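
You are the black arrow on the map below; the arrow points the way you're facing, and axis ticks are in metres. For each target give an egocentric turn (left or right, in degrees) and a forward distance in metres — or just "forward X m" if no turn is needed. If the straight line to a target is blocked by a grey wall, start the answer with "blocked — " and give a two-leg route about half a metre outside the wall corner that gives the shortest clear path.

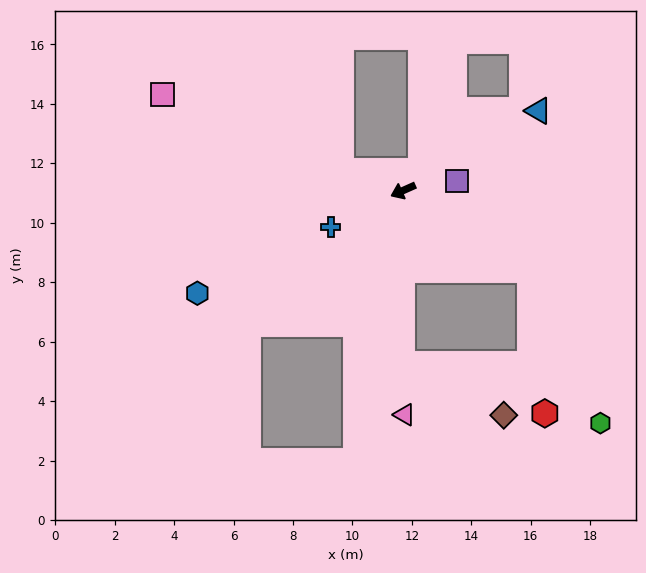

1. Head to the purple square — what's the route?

turn left 166°, forward 1.8 m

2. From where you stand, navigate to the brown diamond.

blocked — turn left 66°, forward 5.8 m, then turn left 63°, forward 3.8 m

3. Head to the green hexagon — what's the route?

blocked — turn left 124°, forward 5.0 m, then turn right 33°, forward 5.7 m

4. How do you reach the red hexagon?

blocked — turn left 124°, forward 5.0 m, then turn right 52°, forward 4.8 m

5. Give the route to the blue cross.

turn left 3°, forward 2.7 m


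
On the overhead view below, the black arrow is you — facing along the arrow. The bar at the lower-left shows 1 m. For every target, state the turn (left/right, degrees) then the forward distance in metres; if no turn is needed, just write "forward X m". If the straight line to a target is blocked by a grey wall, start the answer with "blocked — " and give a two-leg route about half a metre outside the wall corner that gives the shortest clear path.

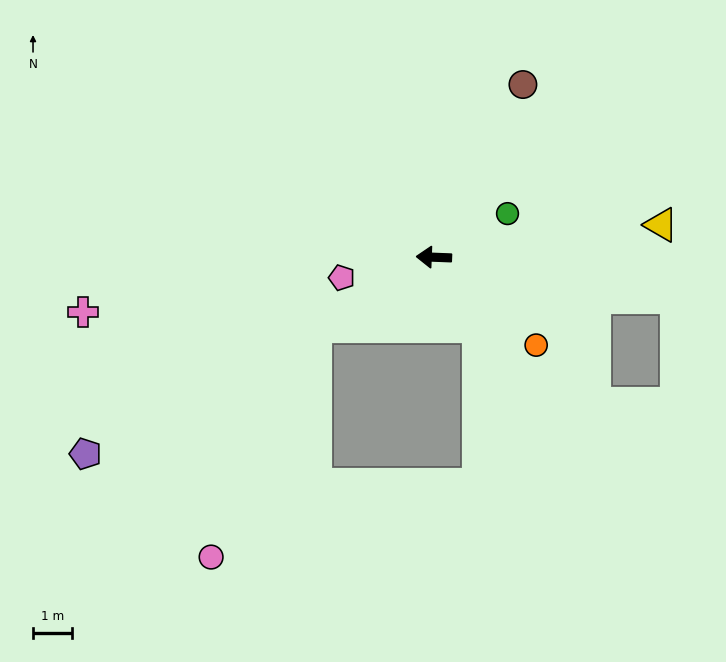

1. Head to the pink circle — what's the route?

blocked — turn left 33°, forward 3.5 m, then turn left 35°, forward 6.5 m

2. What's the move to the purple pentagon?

turn left 32°, forward 10.3 m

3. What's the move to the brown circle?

turn right 115°, forward 5.0 m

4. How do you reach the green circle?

turn right 147°, forward 2.2 m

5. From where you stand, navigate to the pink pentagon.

turn left 15°, forward 2.4 m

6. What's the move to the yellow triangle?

turn right 170°, forward 5.9 m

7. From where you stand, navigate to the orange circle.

turn left 142°, forward 3.5 m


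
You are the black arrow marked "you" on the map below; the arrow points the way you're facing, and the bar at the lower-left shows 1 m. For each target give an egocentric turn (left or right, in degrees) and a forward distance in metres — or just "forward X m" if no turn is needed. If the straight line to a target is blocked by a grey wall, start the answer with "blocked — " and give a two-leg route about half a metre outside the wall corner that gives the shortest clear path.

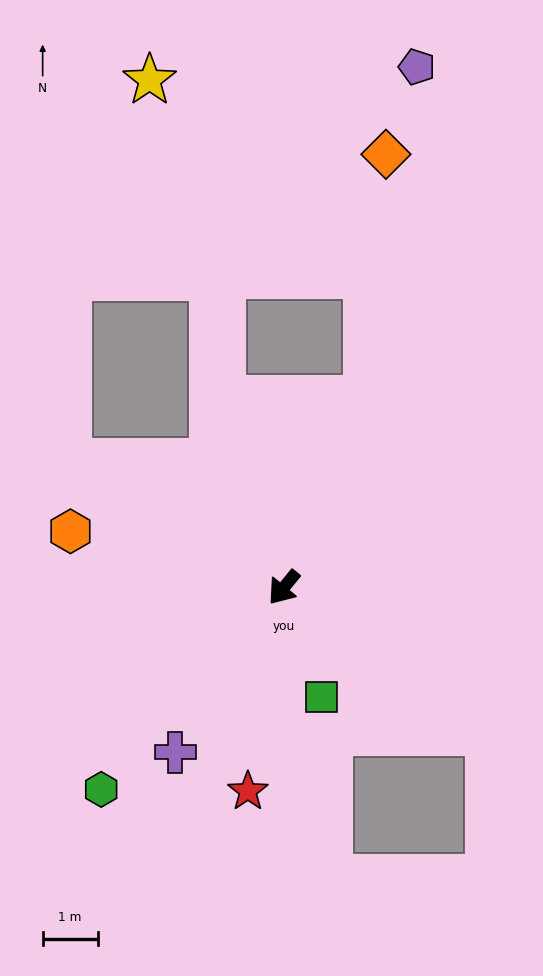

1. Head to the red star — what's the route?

turn left 29°, forward 3.8 m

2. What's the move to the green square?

turn left 58°, forward 2.1 m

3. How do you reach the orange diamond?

blocked — turn right 165°, forward 3.8 m, then turn left 20°, forward 4.5 m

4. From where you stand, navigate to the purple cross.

turn left 6°, forward 3.6 m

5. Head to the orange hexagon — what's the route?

turn right 66°, forward 4.0 m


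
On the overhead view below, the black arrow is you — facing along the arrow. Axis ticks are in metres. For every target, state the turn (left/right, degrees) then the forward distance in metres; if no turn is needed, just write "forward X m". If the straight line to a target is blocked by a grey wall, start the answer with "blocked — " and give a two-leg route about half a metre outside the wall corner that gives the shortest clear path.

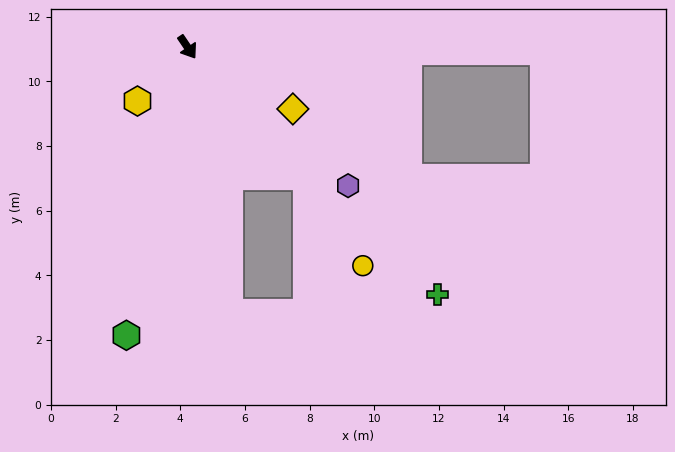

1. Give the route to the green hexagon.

turn right 46°, forward 9.1 m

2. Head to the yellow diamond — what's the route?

turn left 26°, forward 3.8 m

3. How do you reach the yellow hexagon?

turn right 77°, forward 2.3 m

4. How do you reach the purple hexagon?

turn left 15°, forward 6.6 m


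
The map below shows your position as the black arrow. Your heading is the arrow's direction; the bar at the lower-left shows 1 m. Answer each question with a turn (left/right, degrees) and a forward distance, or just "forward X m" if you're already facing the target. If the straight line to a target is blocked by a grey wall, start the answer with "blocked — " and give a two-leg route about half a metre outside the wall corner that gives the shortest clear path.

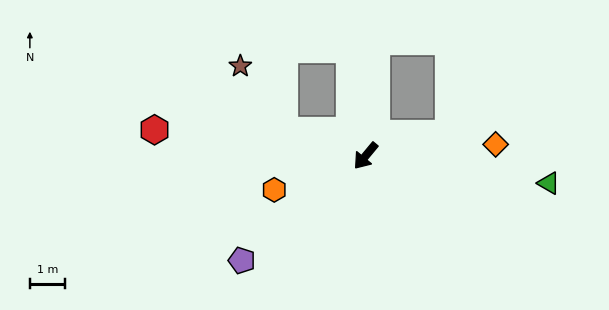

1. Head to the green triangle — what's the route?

turn left 121°, forward 5.3 m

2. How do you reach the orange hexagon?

turn right 30°, forward 2.8 m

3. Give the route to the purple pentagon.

turn right 10°, forward 4.6 m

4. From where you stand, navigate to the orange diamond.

turn left 135°, forward 3.7 m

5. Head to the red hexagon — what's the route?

turn right 57°, forward 6.1 m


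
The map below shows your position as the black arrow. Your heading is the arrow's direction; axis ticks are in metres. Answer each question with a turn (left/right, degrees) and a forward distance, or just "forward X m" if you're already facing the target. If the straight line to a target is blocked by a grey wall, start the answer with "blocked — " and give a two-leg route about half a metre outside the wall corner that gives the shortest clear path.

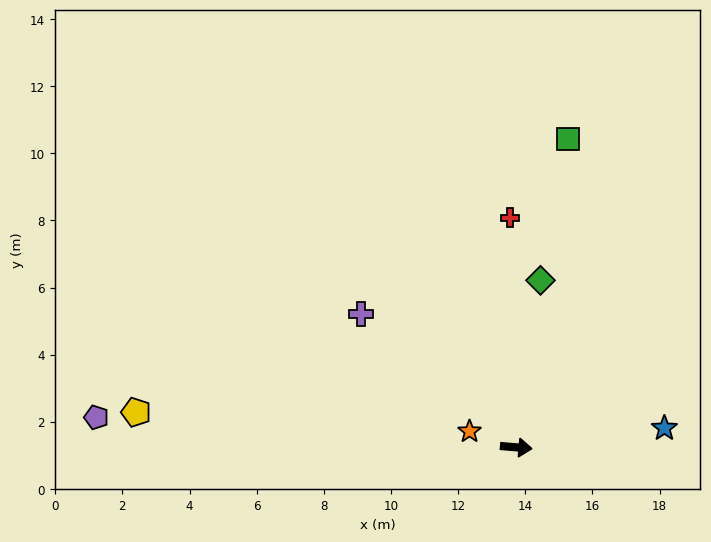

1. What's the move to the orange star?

turn left 166°, forward 1.5 m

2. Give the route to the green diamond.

turn left 87°, forward 5.0 m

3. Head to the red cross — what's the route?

turn left 96°, forward 6.8 m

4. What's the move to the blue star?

turn left 12°, forward 4.4 m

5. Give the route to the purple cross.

turn left 144°, forward 6.1 m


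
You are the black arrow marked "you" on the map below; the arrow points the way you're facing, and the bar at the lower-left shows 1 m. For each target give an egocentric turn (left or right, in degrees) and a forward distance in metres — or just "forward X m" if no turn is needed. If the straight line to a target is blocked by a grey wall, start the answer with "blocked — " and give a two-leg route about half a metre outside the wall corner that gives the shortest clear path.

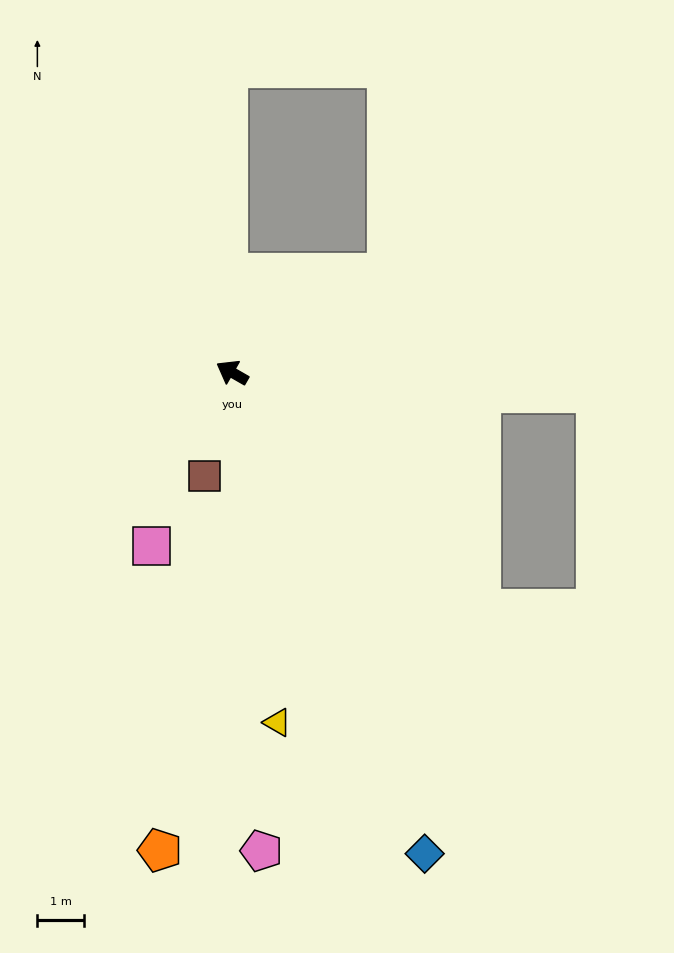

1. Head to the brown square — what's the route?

turn left 105°, forward 2.3 m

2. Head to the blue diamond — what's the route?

turn left 142°, forward 11.0 m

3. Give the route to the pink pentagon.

turn left 123°, forward 10.2 m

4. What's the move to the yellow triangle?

turn left 127°, forward 7.5 m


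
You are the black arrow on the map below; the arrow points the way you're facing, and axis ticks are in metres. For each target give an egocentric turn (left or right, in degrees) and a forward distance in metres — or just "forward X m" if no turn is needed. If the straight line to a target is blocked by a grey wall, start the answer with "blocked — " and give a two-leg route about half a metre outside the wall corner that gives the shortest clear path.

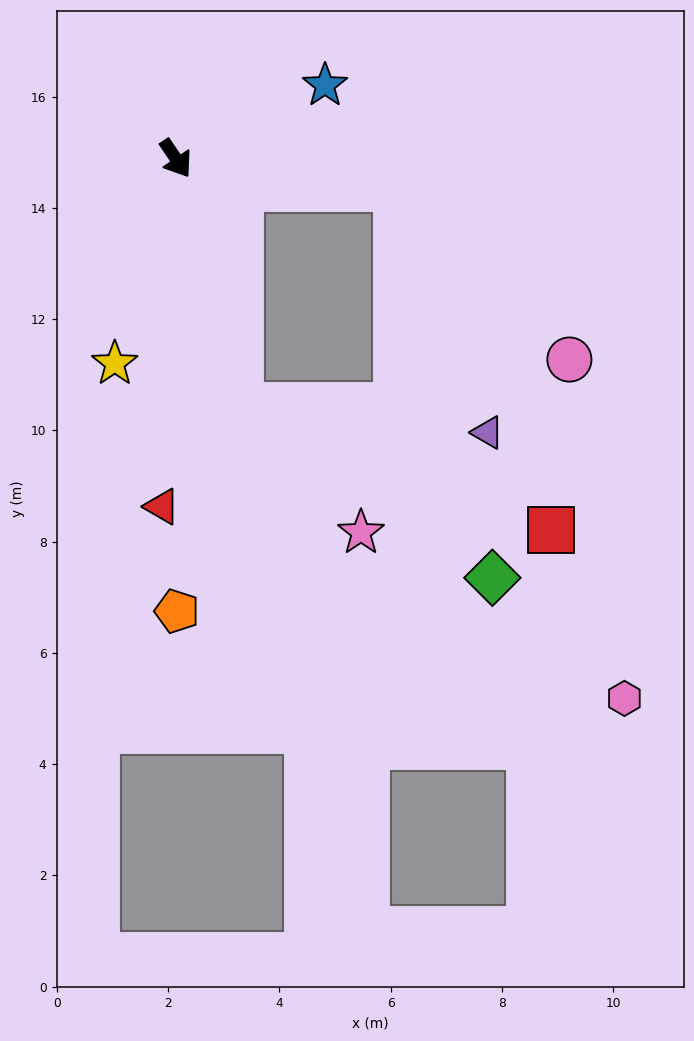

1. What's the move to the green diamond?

blocked — turn right 20°, forward 4.6 m, then turn left 42°, forward 5.5 m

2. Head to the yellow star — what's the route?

turn right 51°, forward 3.8 m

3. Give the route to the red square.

blocked — turn right 20°, forward 4.6 m, then turn left 54°, forward 6.0 m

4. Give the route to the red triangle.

turn right 36°, forward 6.3 m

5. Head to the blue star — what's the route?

turn left 82°, forward 3.0 m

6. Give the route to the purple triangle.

blocked — turn left 48°, forward 4.0 m, then turn right 62°, forward 4.7 m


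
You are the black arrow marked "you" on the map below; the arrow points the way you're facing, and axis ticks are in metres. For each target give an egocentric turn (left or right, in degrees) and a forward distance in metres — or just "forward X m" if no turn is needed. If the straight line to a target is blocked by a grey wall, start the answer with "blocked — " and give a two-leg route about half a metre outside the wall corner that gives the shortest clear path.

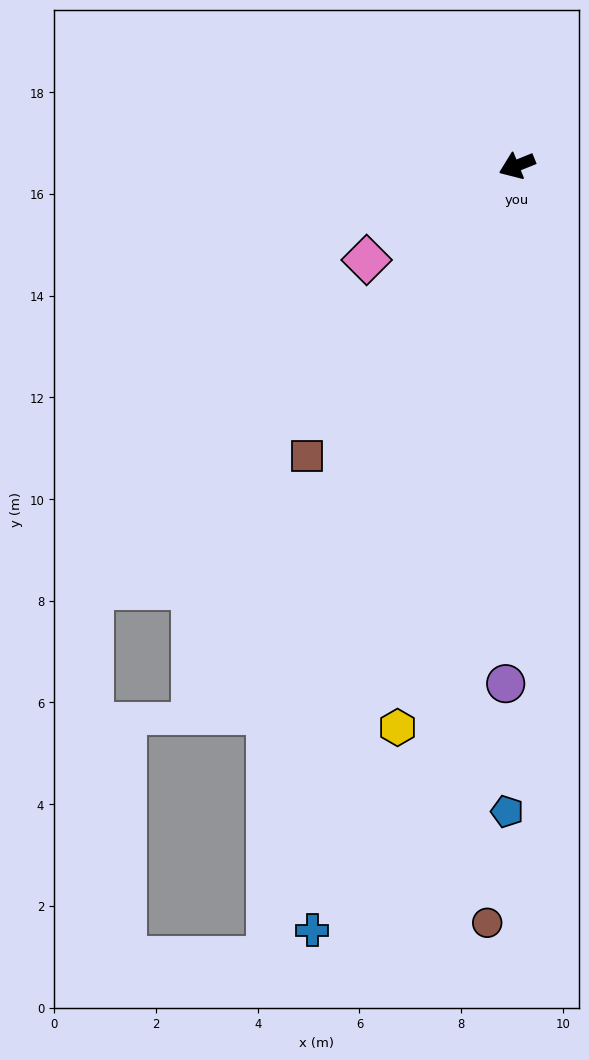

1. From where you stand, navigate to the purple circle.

turn left 67°, forward 10.2 m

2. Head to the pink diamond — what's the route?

turn left 10°, forward 3.5 m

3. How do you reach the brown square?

turn left 32°, forward 7.0 m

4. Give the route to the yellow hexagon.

turn left 56°, forward 11.3 m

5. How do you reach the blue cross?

turn left 53°, forward 15.6 m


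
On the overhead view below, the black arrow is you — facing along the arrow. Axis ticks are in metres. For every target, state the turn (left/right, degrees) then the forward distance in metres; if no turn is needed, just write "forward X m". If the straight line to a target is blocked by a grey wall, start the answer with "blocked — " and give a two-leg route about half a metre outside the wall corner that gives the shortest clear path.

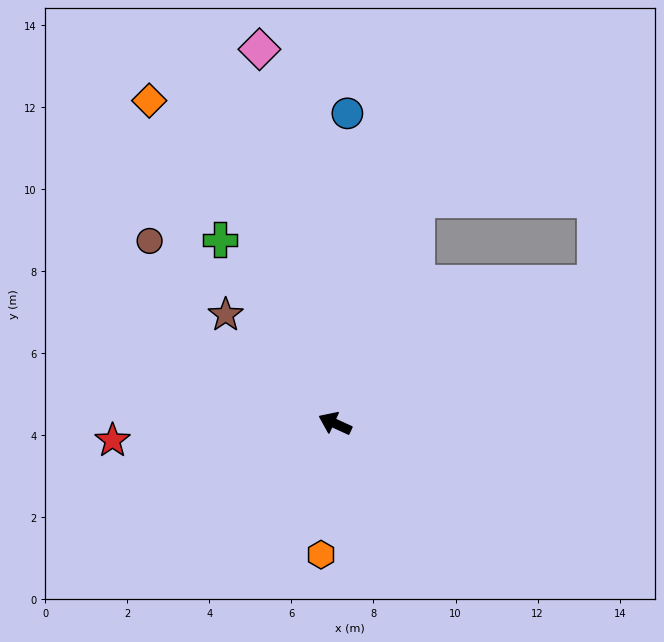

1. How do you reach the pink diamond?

turn right 54°, forward 9.3 m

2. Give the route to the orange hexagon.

turn left 109°, forward 3.2 m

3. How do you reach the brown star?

turn right 20°, forward 3.8 m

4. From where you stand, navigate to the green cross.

turn right 33°, forward 5.3 m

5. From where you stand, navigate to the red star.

turn left 29°, forward 5.4 m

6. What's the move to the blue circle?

turn right 68°, forward 7.6 m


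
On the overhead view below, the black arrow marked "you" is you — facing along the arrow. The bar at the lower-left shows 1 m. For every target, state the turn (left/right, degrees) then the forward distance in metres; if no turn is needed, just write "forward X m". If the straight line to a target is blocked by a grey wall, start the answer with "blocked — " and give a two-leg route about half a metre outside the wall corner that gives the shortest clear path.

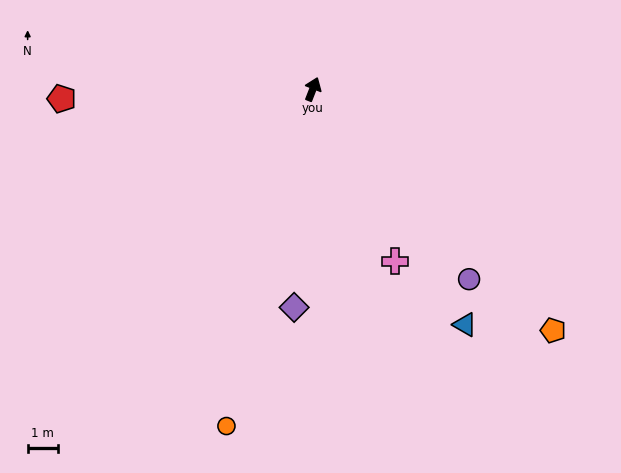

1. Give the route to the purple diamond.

turn right 164°, forward 7.2 m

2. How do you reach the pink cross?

turn right 133°, forward 6.3 m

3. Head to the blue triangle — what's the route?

turn right 126°, forward 9.3 m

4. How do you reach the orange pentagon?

turn right 114°, forward 11.3 m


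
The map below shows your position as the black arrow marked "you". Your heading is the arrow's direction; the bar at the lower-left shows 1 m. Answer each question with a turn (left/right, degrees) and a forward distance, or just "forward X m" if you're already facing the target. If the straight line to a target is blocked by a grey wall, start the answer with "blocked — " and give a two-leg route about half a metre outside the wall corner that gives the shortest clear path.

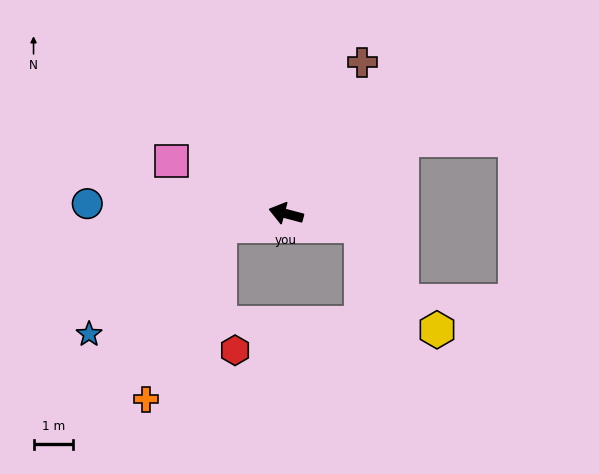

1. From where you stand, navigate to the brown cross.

turn right 102°, forward 4.3 m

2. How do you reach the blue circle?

turn left 12°, forward 5.0 m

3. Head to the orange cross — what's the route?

blocked — turn left 25°, forward 1.7 m, then turn left 57°, forward 4.7 m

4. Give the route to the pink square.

turn right 10°, forward 3.2 m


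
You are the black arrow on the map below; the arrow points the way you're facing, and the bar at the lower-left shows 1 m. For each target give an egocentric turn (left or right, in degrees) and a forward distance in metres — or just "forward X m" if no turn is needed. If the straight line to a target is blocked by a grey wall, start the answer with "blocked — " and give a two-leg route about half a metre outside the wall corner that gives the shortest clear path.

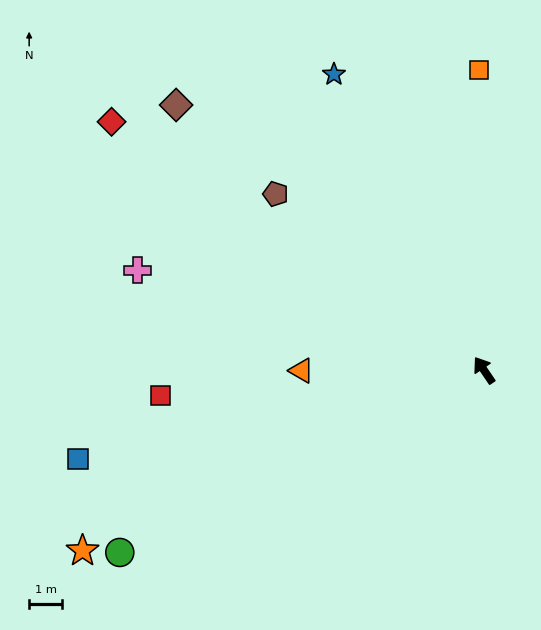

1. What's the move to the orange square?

turn right 33°, forward 9.0 m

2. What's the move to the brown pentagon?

turn left 16°, forward 8.2 m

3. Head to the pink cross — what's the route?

turn left 40°, forward 10.8 m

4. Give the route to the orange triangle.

turn left 56°, forward 5.5 m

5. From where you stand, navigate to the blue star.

turn right 7°, forward 10.0 m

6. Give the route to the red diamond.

turn left 22°, forward 13.5 m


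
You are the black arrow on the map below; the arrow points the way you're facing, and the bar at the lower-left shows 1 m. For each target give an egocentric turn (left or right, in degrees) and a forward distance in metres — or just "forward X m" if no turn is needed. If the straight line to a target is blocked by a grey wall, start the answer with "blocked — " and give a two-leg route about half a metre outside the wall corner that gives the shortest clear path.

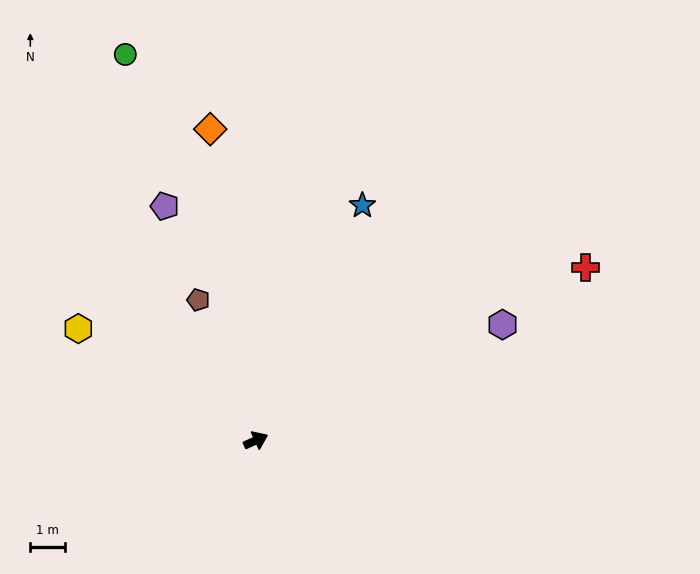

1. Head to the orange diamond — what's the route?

turn left 74°, forward 9.1 m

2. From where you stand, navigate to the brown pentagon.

turn left 88°, forward 4.4 m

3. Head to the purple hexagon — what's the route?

forward 7.9 m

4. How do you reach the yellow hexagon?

turn left 124°, forward 6.1 m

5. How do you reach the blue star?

turn left 41°, forward 7.4 m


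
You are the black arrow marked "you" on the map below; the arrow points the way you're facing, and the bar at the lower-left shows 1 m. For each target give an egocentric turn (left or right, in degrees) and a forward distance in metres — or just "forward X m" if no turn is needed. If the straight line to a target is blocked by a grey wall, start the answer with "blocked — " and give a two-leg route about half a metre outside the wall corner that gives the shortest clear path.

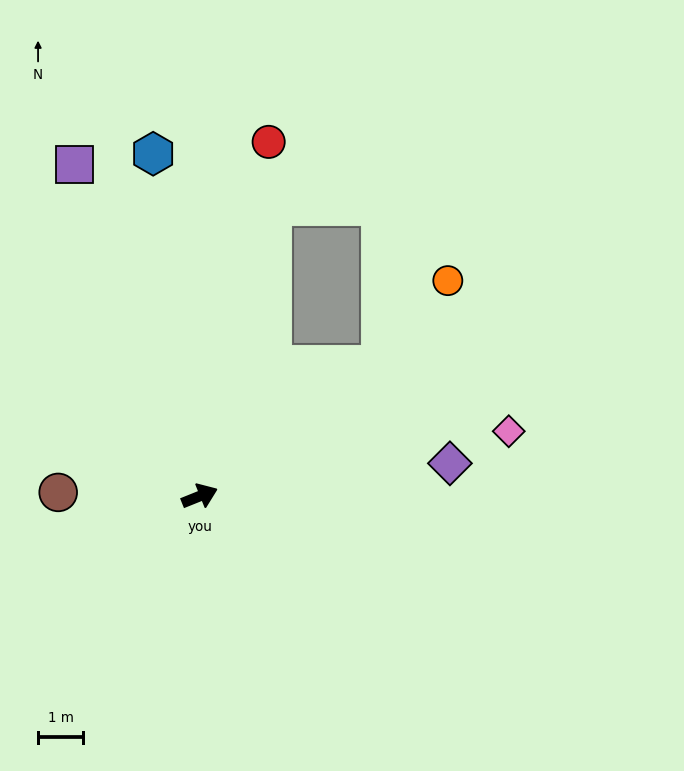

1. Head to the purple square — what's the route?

turn left 89°, forward 7.8 m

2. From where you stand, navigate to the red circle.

turn left 57°, forward 7.9 m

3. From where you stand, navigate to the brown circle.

turn left 157°, forward 3.1 m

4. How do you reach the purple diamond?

turn right 14°, forward 5.6 m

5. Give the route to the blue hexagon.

turn left 76°, forward 7.6 m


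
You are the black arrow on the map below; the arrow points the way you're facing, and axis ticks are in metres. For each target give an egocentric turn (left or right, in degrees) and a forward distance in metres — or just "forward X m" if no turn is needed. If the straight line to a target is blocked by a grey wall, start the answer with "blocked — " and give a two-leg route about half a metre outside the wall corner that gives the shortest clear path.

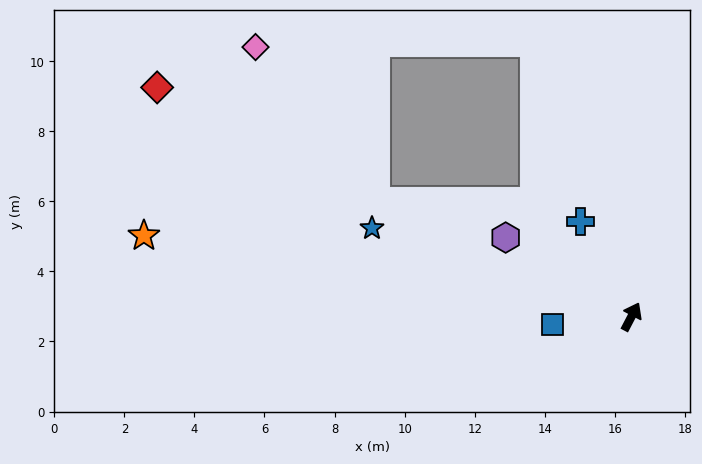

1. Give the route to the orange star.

turn left 108°, forward 14.1 m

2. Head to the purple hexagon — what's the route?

turn left 85°, forward 4.2 m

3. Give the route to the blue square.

turn left 123°, forward 2.3 m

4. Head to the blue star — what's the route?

turn left 99°, forward 7.8 m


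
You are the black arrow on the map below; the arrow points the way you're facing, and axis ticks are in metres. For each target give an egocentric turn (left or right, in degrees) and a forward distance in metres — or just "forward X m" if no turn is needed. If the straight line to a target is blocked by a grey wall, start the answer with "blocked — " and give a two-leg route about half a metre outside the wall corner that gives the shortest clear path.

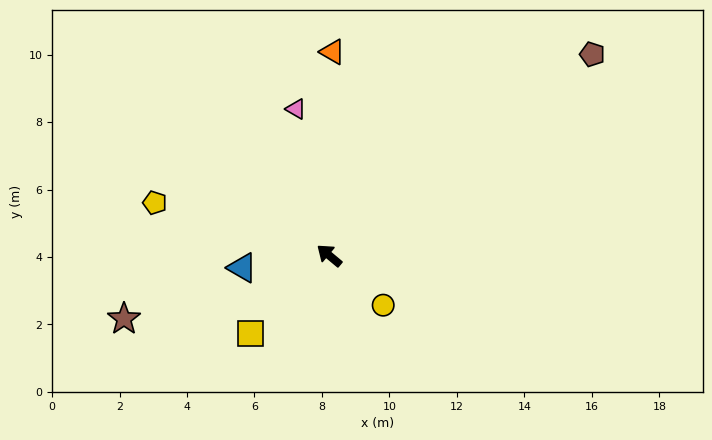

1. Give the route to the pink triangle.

turn right 37°, forward 4.5 m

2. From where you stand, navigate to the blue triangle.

turn left 48°, forward 2.6 m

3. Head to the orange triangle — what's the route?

turn right 51°, forward 6.0 m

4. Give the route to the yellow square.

turn left 85°, forward 3.3 m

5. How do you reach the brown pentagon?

turn right 103°, forward 9.8 m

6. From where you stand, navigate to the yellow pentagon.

turn left 23°, forward 5.4 m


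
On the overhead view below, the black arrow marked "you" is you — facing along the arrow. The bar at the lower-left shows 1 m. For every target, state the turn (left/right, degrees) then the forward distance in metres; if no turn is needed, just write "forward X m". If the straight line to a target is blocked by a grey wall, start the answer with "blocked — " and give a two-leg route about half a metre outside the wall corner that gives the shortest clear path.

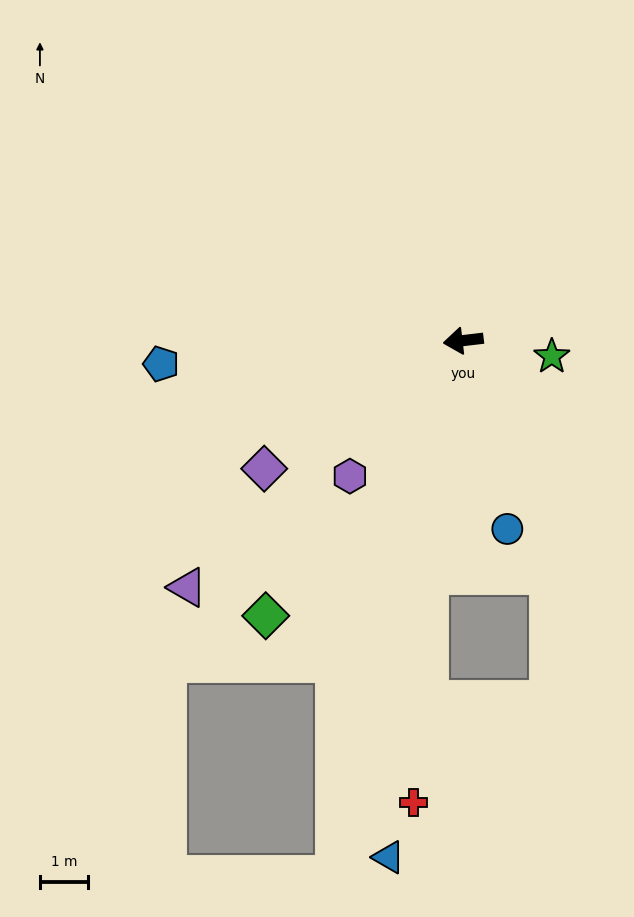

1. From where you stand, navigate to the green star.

turn left 163°, forward 1.9 m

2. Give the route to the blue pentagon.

turn right 2°, forward 6.3 m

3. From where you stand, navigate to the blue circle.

turn left 96°, forward 4.0 m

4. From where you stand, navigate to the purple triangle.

turn left 35°, forward 7.7 m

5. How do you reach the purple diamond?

turn left 26°, forward 4.9 m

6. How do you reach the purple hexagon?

turn left 43°, forward 3.7 m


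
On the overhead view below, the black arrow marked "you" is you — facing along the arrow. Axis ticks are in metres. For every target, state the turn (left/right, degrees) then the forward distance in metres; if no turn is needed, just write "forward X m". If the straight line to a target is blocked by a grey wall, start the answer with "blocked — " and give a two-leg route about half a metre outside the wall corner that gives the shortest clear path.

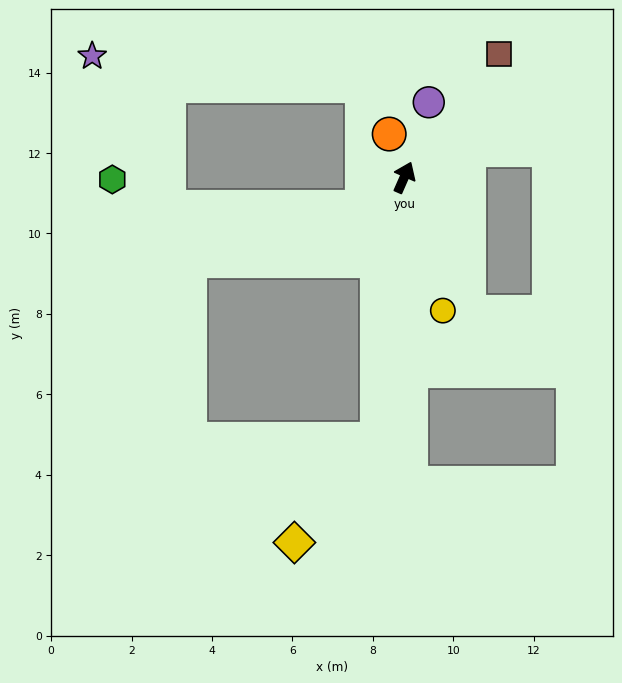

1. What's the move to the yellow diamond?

blocked — turn right 162°, forward 6.5 m, then turn right 33°, forward 3.3 m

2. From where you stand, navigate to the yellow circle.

turn right 140°, forward 3.4 m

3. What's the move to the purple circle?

turn left 6°, forward 2.0 m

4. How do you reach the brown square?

turn right 14°, forward 3.9 m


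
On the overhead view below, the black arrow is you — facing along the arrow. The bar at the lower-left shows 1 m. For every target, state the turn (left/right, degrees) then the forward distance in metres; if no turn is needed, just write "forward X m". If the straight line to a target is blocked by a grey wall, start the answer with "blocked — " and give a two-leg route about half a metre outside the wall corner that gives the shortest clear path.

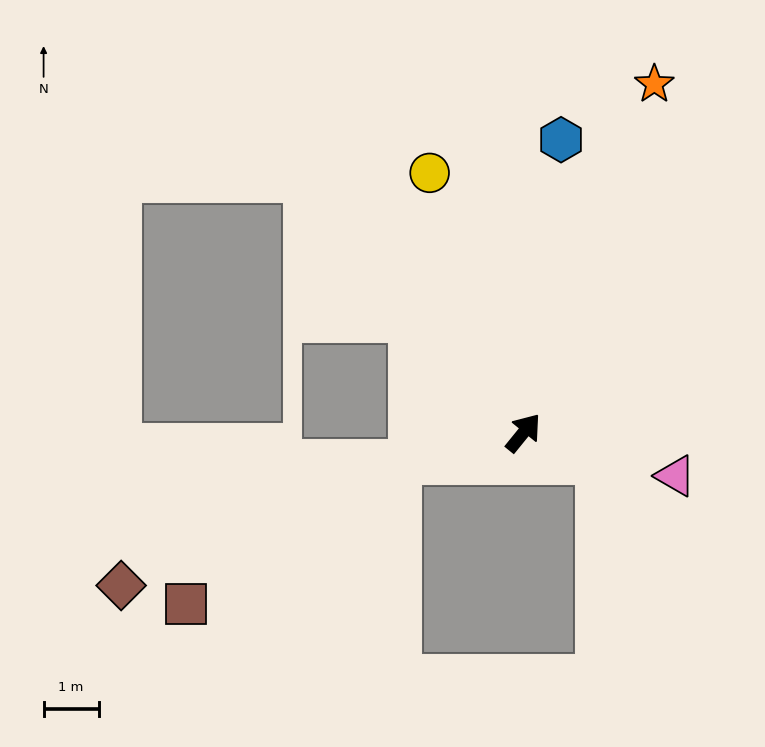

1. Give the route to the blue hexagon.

turn left 32°, forward 5.4 m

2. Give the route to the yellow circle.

turn left 59°, forward 5.0 m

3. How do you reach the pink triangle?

turn right 67°, forward 2.9 m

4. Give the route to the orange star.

turn left 18°, forward 6.7 m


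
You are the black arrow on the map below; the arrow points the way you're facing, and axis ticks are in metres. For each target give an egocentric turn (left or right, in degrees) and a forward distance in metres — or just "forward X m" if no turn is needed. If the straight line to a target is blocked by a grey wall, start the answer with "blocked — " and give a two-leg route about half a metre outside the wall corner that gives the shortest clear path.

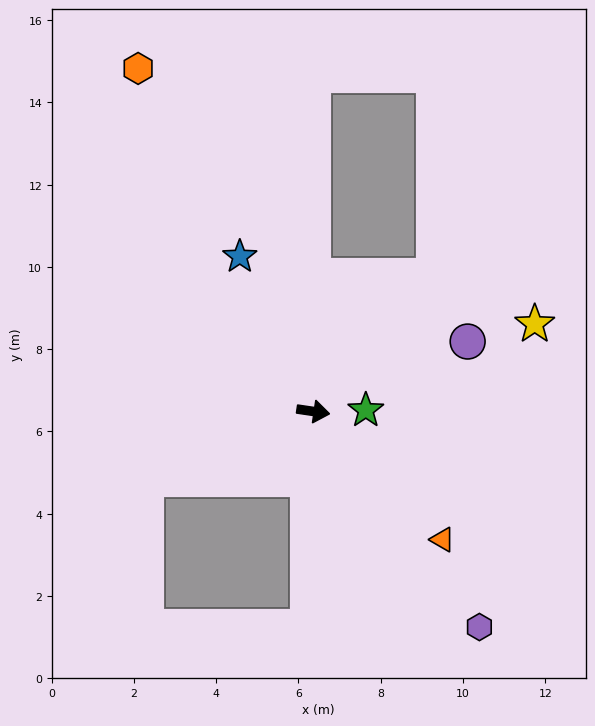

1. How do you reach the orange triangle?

turn right 36°, forward 4.4 m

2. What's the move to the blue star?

turn left 124°, forward 4.2 m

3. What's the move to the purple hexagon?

turn right 44°, forward 6.6 m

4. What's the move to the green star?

turn left 10°, forward 1.3 m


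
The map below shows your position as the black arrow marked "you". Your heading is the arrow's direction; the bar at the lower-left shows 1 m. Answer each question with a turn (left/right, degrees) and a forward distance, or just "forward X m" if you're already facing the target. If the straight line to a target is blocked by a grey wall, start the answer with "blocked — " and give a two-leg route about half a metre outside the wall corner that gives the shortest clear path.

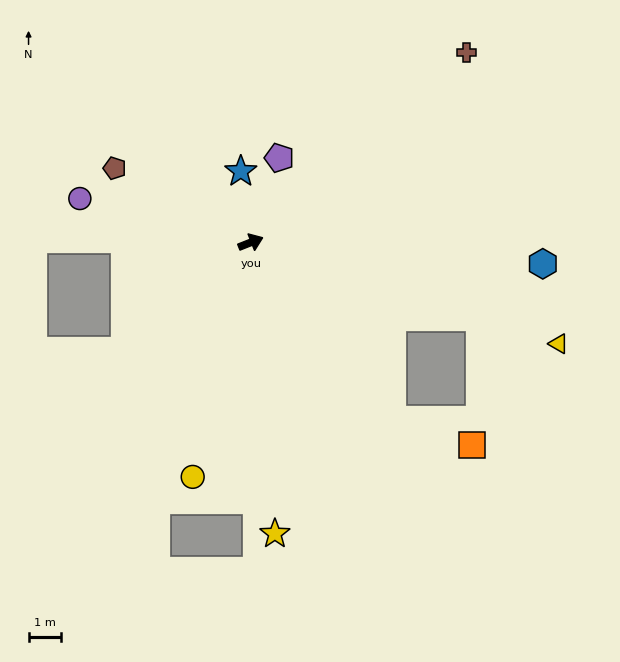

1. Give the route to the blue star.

turn left 76°, forward 2.2 m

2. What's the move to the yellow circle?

turn right 126°, forward 7.4 m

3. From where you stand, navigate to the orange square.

blocked — turn right 73°, forward 7.0 m, then turn left 33°, forward 2.6 m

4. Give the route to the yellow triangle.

turn right 40°, forward 10.0 m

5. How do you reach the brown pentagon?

turn left 130°, forward 4.8 m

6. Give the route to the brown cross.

turn left 20°, forward 8.9 m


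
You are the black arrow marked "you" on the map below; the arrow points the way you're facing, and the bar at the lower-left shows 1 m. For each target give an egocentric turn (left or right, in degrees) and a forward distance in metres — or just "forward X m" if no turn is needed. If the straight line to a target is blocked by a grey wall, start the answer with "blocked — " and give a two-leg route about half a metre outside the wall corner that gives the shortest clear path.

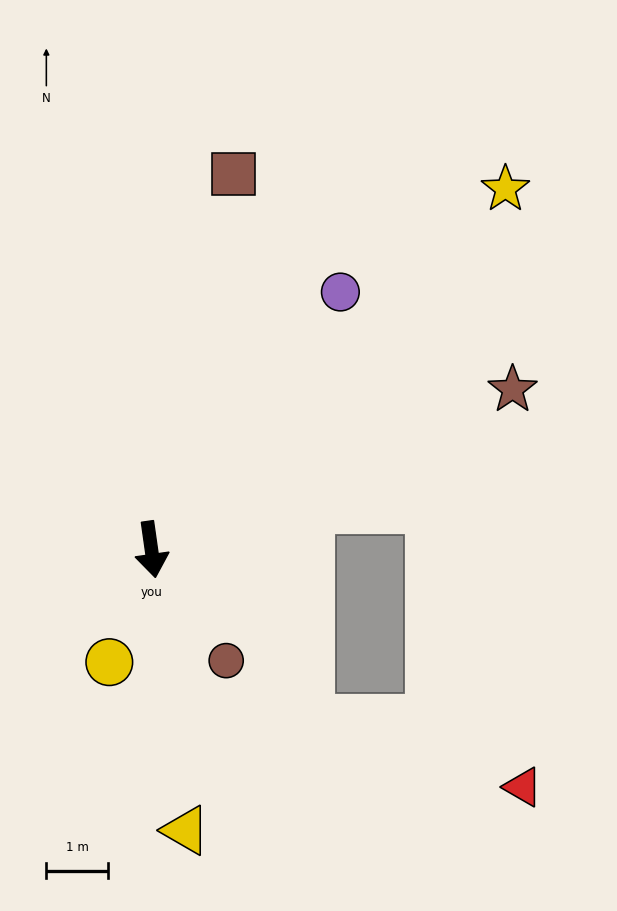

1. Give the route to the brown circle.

turn left 26°, forward 2.2 m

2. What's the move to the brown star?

turn left 106°, forward 6.4 m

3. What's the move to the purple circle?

turn left 136°, forward 5.2 m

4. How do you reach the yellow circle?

turn right 29°, forward 2.0 m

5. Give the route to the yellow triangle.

forward 4.6 m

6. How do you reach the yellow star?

turn left 127°, forward 8.2 m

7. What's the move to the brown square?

turn left 160°, forward 6.3 m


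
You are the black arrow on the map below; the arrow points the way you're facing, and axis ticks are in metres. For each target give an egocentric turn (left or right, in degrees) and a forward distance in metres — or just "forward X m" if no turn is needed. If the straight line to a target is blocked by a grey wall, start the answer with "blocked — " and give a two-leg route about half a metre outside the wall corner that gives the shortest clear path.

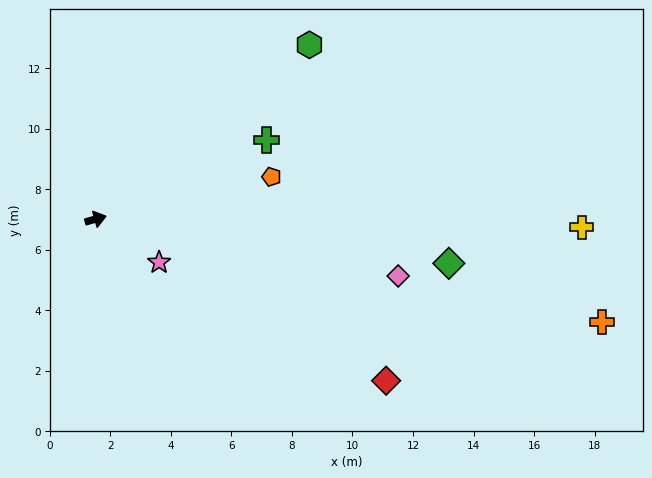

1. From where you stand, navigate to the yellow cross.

turn right 17°, forward 16.1 m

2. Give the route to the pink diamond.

turn right 26°, forward 10.2 m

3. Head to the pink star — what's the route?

turn right 50°, forward 2.5 m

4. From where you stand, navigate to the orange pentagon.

turn right 2°, forward 6.0 m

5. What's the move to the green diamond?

turn right 23°, forward 11.8 m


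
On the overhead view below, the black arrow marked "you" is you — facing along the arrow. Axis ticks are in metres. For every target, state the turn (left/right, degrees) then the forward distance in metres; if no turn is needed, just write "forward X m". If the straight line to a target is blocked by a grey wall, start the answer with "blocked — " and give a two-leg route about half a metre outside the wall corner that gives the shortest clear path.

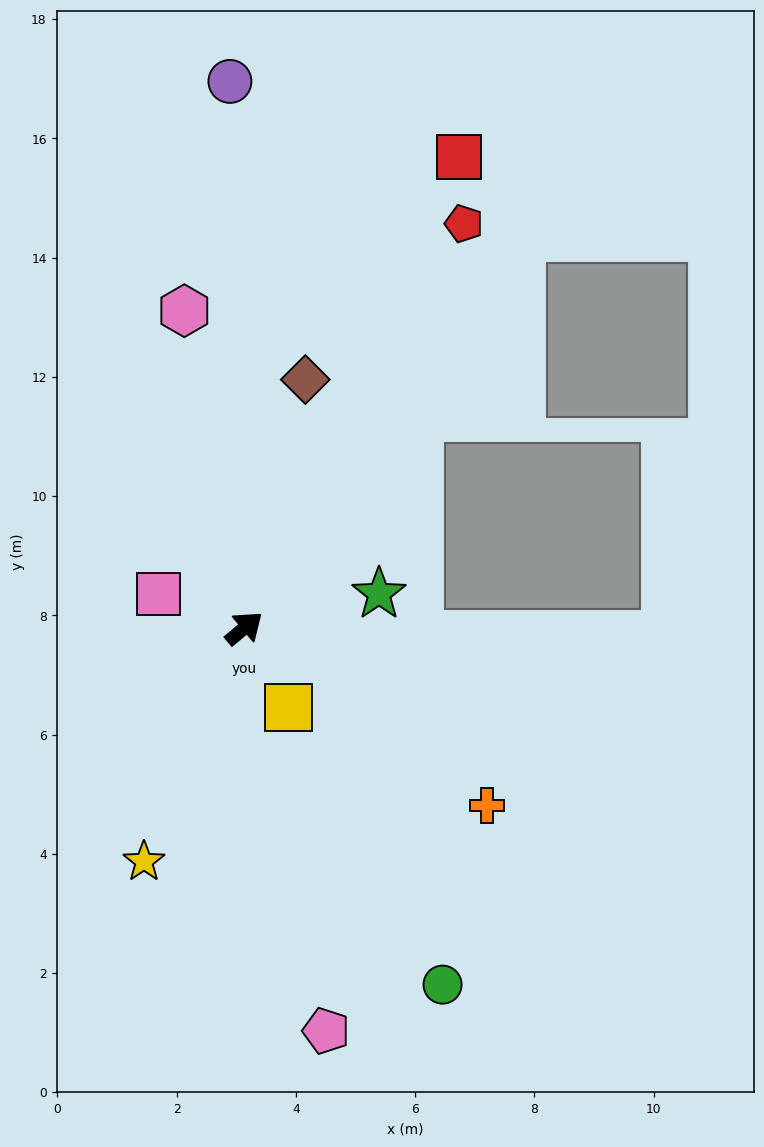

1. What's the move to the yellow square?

turn right 101°, forward 1.5 m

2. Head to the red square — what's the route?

turn left 26°, forward 8.7 m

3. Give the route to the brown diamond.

turn left 36°, forward 4.3 m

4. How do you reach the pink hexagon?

turn left 61°, forward 5.4 m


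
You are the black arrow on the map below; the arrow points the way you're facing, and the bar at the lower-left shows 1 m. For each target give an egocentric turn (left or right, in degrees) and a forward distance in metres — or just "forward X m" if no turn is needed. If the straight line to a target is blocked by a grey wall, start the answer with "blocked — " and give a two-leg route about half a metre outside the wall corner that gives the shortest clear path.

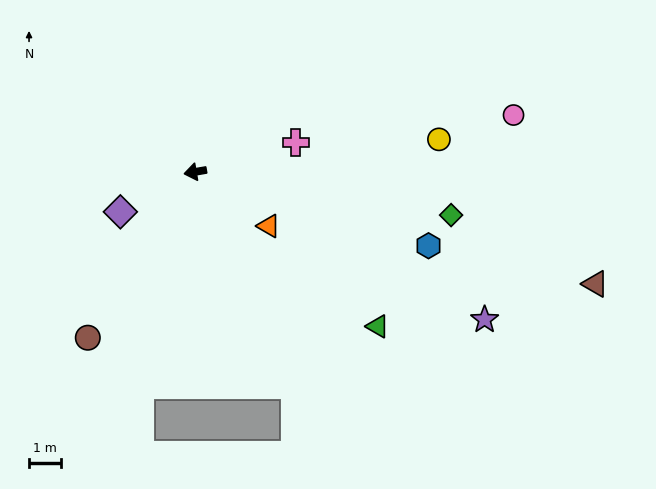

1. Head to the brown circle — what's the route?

turn left 47°, forward 6.2 m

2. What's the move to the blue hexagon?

turn left 153°, forward 7.7 m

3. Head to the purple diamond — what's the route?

turn left 18°, forward 2.7 m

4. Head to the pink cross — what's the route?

turn right 174°, forward 3.3 m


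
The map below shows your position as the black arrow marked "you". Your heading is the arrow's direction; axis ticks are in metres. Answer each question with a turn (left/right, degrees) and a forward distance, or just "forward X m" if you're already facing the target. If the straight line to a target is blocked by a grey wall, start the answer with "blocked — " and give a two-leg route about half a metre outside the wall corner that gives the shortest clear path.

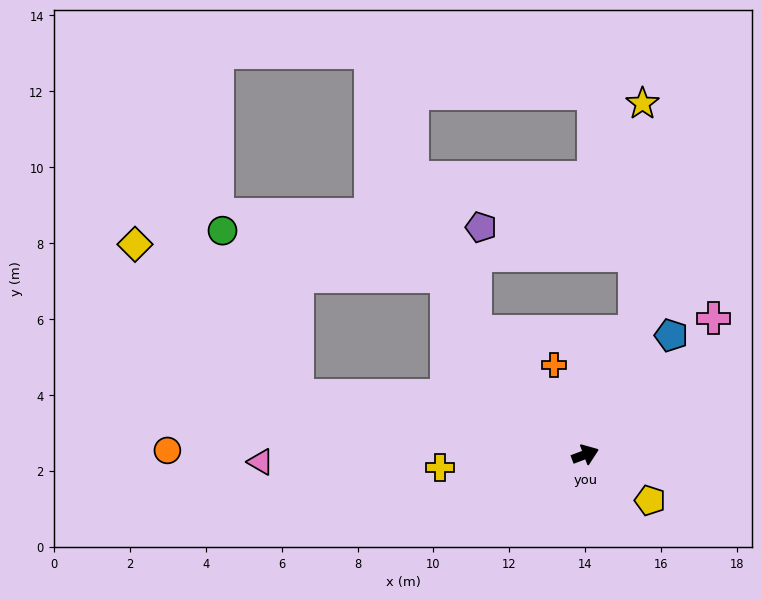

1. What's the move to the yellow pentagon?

turn right 56°, forward 2.1 m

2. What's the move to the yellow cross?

turn left 164°, forward 3.8 m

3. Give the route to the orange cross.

turn left 88°, forward 2.5 m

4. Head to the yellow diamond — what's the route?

blocked — turn left 148°, forward 7.7 m, then turn right 32°, forward 5.8 m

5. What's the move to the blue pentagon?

turn left 33°, forward 3.9 m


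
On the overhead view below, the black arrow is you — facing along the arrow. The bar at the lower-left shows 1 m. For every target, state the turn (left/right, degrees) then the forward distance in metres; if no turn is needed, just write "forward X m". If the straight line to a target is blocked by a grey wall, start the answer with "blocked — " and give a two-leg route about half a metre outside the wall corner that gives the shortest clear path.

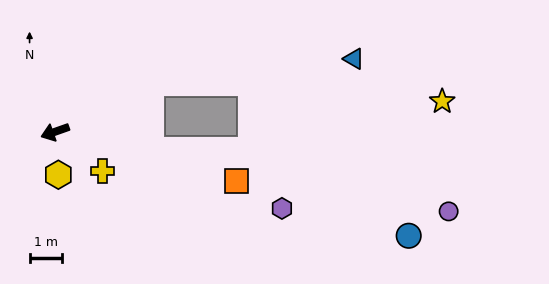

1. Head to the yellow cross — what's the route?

turn left 121°, forward 1.9 m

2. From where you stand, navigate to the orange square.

turn left 145°, forward 5.8 m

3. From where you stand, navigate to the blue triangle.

blocked — turn right 172°, forward 3.3 m, then turn right 21°, forward 6.3 m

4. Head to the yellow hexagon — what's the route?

turn left 75°, forward 1.3 m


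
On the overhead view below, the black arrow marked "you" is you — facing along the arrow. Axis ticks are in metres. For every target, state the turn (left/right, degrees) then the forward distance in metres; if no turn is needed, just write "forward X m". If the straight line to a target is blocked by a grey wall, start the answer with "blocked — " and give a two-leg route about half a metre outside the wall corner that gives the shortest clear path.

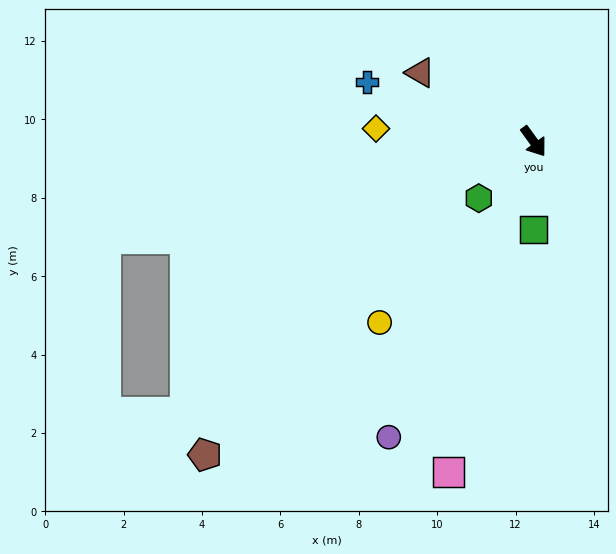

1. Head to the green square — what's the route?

turn right 36°, forward 2.2 m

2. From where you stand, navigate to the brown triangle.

turn right 157°, forward 3.4 m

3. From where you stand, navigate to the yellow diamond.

turn right 131°, forward 4.0 m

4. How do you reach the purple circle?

turn right 62°, forward 8.4 m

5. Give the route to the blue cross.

turn right 146°, forward 4.5 m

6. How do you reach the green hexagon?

turn right 80°, forward 2.0 m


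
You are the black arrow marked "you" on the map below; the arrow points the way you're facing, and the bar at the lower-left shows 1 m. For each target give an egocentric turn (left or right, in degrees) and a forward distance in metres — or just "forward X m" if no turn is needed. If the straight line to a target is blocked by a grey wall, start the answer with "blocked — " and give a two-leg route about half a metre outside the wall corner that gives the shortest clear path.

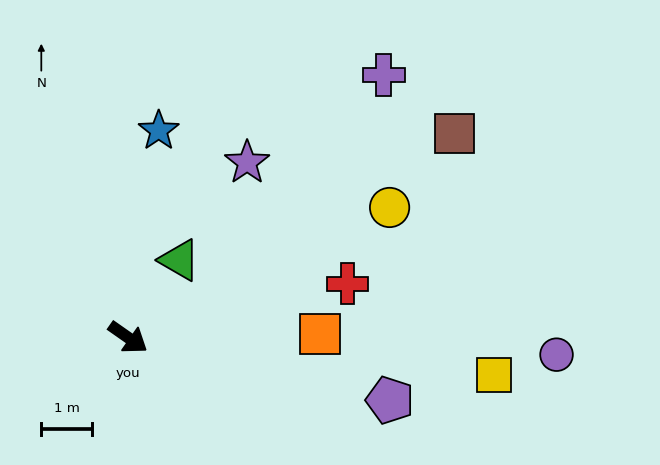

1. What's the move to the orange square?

turn left 36°, forward 3.8 m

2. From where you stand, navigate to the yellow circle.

turn left 61°, forward 5.7 m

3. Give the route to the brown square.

turn left 67°, forward 7.5 m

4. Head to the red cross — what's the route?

turn left 49°, forward 4.4 m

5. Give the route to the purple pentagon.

turn left 22°, forward 5.3 m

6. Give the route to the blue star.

turn left 117°, forward 4.1 m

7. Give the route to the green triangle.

turn left 91°, forward 1.8 m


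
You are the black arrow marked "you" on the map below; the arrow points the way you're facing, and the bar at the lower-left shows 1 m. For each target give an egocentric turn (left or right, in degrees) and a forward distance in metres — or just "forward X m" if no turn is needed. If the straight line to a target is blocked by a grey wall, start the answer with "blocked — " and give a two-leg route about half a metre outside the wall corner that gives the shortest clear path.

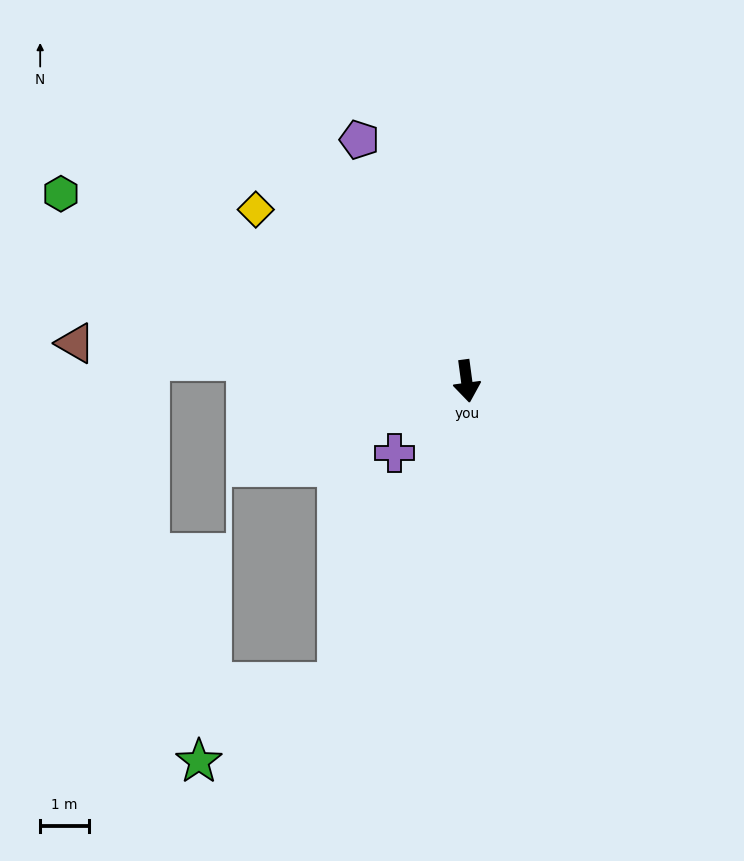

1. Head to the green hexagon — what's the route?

turn right 122°, forward 9.2 m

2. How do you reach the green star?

blocked — turn right 31°, forward 6.7 m, then turn right 37°, forward 3.3 m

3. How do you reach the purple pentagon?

turn right 164°, forward 5.4 m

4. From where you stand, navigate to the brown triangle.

turn right 103°, forward 8.1 m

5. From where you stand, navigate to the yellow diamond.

turn right 137°, forward 5.6 m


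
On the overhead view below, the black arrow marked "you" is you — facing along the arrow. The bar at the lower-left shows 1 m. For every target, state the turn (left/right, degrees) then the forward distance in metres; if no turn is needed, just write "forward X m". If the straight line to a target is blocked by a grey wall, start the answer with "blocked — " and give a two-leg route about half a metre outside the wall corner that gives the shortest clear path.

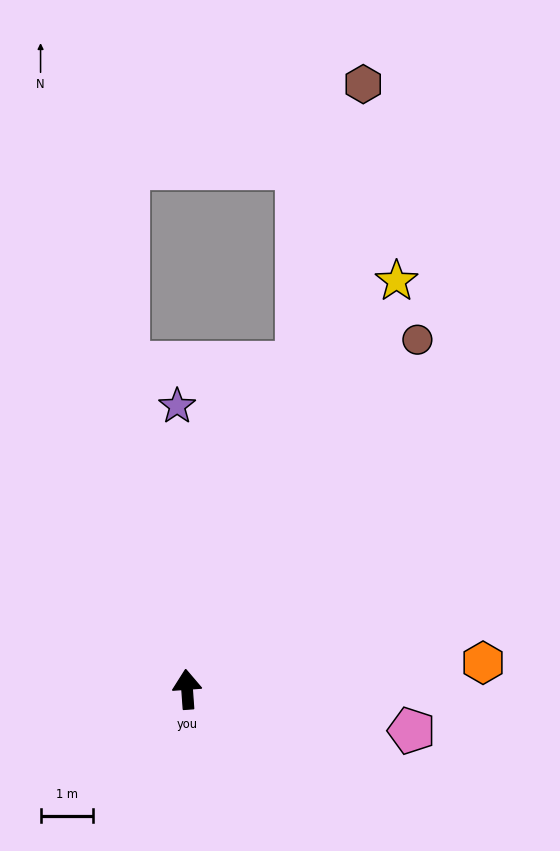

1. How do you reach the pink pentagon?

turn right 105°, forward 4.4 m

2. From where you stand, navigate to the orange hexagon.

turn right 89°, forward 5.7 m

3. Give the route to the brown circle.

turn right 37°, forward 8.0 m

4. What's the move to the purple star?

turn right 2°, forward 5.4 m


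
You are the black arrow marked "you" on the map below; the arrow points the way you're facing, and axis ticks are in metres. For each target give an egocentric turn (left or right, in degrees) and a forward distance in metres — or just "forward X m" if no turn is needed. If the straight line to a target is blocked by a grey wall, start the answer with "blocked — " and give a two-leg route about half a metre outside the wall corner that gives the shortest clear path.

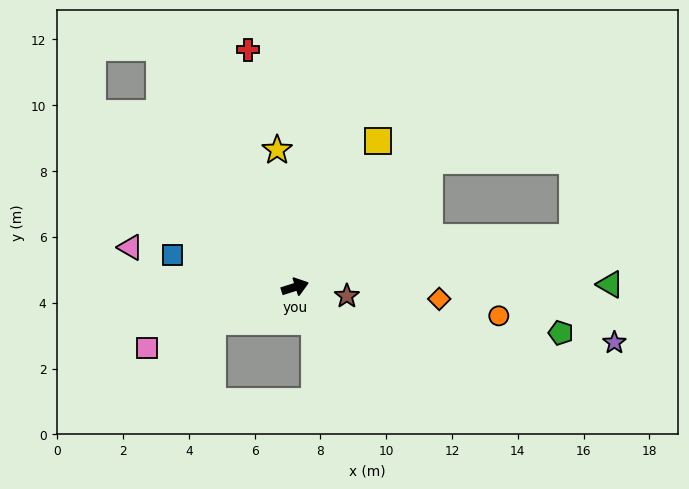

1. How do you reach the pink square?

turn right 175°, forward 4.9 m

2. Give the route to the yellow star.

turn left 80°, forward 4.2 m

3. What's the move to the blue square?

turn left 148°, forward 3.8 m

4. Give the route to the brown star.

turn right 28°, forward 1.6 m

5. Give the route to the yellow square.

turn left 43°, forward 5.1 m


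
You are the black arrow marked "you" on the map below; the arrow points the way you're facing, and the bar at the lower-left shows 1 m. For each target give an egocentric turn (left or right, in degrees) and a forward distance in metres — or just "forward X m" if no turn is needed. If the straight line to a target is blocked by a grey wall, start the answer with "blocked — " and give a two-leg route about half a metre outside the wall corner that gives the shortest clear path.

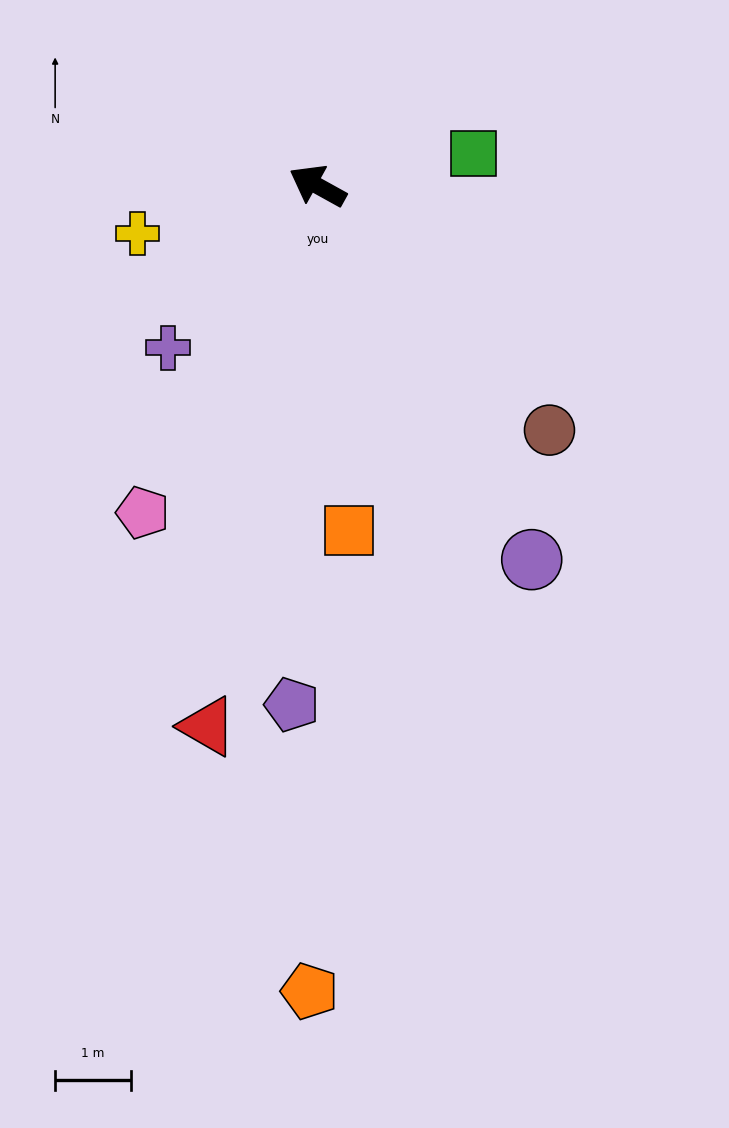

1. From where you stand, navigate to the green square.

turn right 139°, forward 2.1 m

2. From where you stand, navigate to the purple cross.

turn left 76°, forward 2.9 m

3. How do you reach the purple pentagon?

turn left 116°, forward 6.9 m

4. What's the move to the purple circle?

turn left 149°, forward 5.7 m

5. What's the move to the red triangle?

turn left 107°, forward 7.3 m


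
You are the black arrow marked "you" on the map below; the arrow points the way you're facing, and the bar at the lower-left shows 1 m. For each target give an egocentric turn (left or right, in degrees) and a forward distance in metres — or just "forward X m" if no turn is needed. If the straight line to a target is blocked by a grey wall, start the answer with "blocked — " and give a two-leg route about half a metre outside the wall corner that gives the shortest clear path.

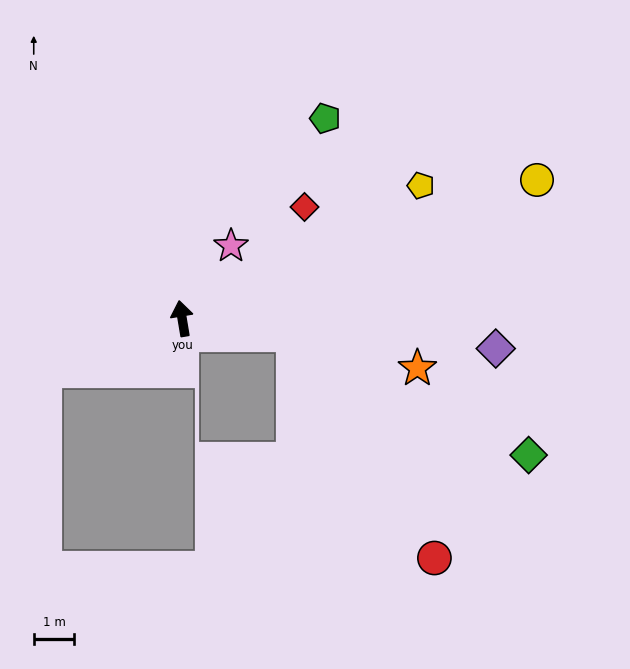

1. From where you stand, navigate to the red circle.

blocked — turn right 108°, forward 2.8 m, then turn right 49°, forward 6.5 m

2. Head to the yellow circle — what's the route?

turn right 78°, forward 9.4 m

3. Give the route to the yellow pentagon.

turn right 70°, forward 6.8 m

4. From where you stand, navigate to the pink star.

turn right 43°, forward 2.2 m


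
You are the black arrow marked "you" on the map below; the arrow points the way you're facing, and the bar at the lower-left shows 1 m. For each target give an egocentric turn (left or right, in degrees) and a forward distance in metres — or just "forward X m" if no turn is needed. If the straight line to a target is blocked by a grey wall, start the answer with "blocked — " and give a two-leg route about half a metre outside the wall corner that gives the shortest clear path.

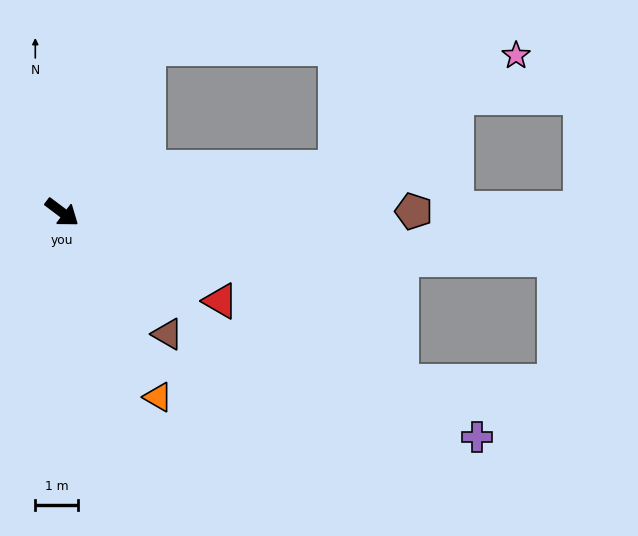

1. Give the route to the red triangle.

turn left 8°, forward 4.3 m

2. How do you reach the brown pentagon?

turn left 37°, forward 8.3 m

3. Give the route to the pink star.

blocked — turn left 46°, forward 6.5 m, then turn left 23°, forward 5.0 m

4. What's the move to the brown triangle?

turn right 12°, forward 3.8 m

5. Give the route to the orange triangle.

turn right 26°, forward 4.9 m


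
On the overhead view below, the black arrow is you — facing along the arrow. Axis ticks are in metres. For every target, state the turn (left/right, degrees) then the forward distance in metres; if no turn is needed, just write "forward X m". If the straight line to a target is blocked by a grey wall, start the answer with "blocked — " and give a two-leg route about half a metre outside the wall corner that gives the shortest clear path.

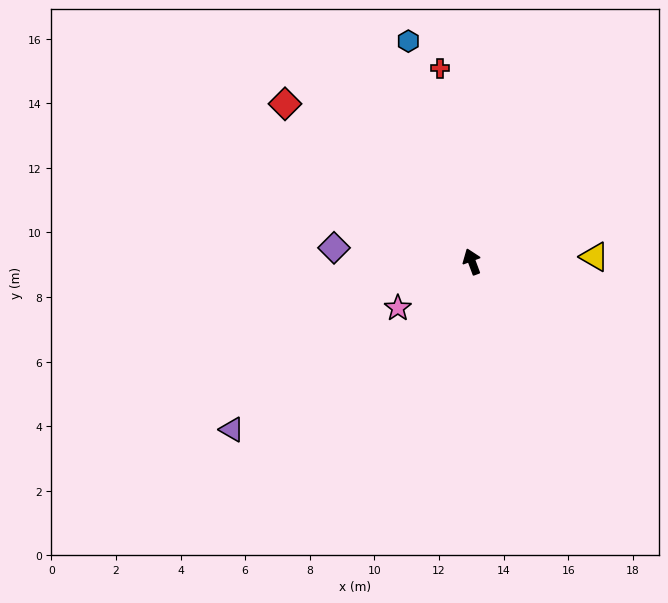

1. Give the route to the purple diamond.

turn left 64°, forward 4.3 m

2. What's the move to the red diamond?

turn left 29°, forward 7.6 m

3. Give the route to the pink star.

turn left 102°, forward 2.7 m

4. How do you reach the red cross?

turn right 11°, forward 6.1 m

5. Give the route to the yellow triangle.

turn right 108°, forward 3.8 m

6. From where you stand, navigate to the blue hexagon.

turn right 4°, forward 7.1 m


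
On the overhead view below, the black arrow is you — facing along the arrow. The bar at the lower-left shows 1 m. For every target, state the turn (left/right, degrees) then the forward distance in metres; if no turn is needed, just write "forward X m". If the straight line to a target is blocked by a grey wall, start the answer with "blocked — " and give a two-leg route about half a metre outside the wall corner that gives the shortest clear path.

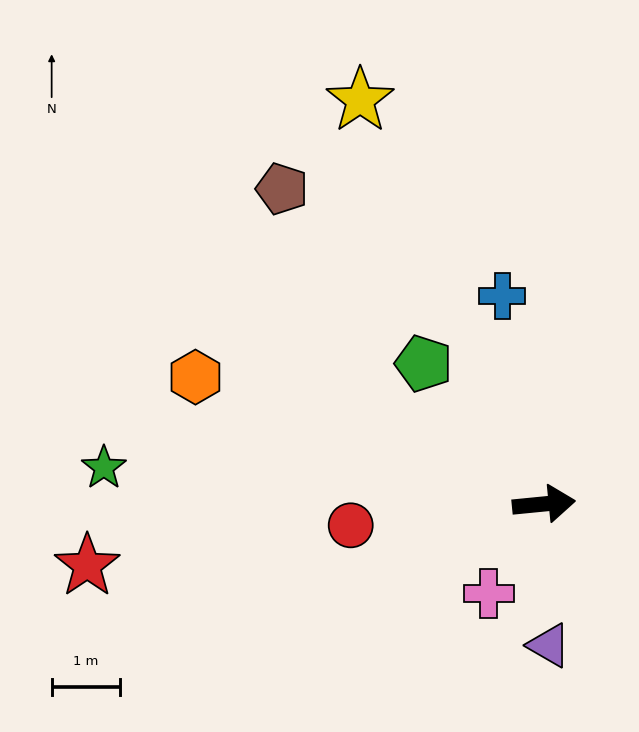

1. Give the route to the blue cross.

turn left 96°, forward 3.1 m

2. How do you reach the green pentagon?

turn left 125°, forward 2.7 m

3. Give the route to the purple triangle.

turn right 94°, forward 2.1 m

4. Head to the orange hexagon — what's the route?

turn left 154°, forward 5.4 m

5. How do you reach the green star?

turn left 170°, forward 6.4 m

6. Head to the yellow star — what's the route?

turn left 109°, forward 6.5 m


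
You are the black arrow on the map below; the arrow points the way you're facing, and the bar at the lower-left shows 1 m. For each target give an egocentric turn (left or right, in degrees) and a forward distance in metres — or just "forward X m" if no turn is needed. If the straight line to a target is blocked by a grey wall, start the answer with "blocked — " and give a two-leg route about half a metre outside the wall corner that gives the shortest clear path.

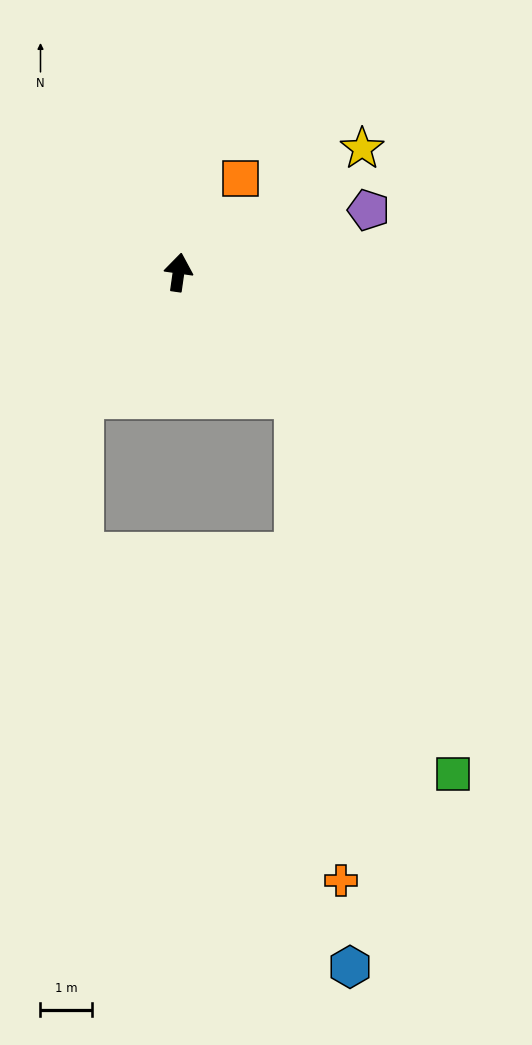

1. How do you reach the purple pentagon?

turn right 64°, forward 3.8 m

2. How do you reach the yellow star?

turn right 48°, forward 4.3 m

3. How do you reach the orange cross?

blocked — turn right 128°, forward 3.3 m, then turn right 39°, forward 9.4 m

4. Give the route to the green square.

blocked — turn right 128°, forward 3.3 m, then turn right 21°, forward 7.9 m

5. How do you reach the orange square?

turn right 25°, forward 2.2 m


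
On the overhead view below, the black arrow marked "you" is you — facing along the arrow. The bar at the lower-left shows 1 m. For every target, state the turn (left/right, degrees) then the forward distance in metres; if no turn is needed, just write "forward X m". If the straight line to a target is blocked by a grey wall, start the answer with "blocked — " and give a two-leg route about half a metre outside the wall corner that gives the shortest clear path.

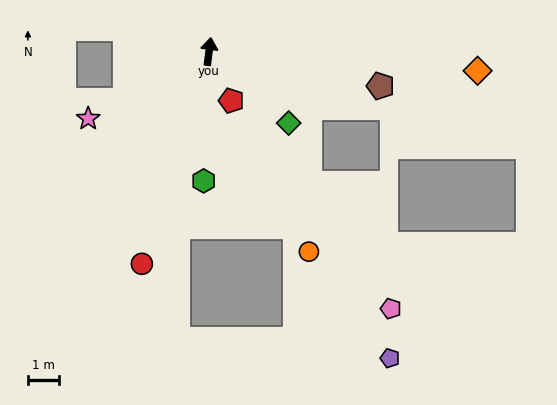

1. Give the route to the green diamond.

turn right 125°, forward 3.5 m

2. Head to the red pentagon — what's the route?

turn right 148°, forward 1.8 m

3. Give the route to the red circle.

turn left 170°, forward 7.3 m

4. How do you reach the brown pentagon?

turn right 94°, forward 5.7 m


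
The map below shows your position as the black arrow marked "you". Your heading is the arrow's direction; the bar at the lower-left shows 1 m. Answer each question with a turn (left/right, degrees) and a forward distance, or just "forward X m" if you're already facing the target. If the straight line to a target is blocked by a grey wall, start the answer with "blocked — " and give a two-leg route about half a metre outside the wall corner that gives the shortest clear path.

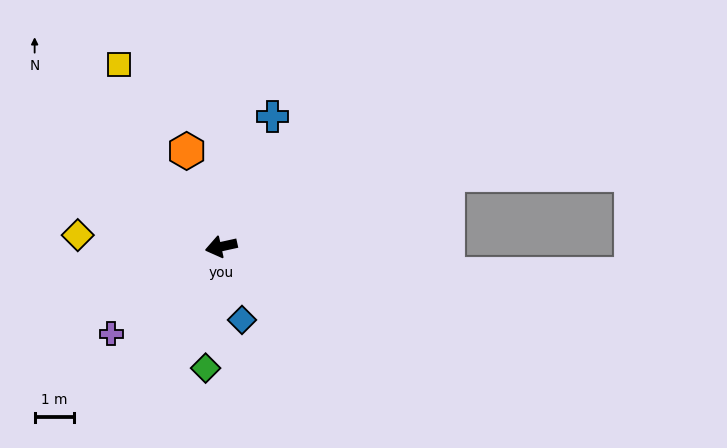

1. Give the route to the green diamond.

turn left 70°, forward 3.1 m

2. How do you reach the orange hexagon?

turn right 83°, forward 2.6 m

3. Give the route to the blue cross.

turn right 124°, forward 3.5 m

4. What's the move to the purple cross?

turn left 26°, forward 3.5 m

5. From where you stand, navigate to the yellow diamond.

turn right 17°, forward 3.6 m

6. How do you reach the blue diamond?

turn left 93°, forward 1.9 m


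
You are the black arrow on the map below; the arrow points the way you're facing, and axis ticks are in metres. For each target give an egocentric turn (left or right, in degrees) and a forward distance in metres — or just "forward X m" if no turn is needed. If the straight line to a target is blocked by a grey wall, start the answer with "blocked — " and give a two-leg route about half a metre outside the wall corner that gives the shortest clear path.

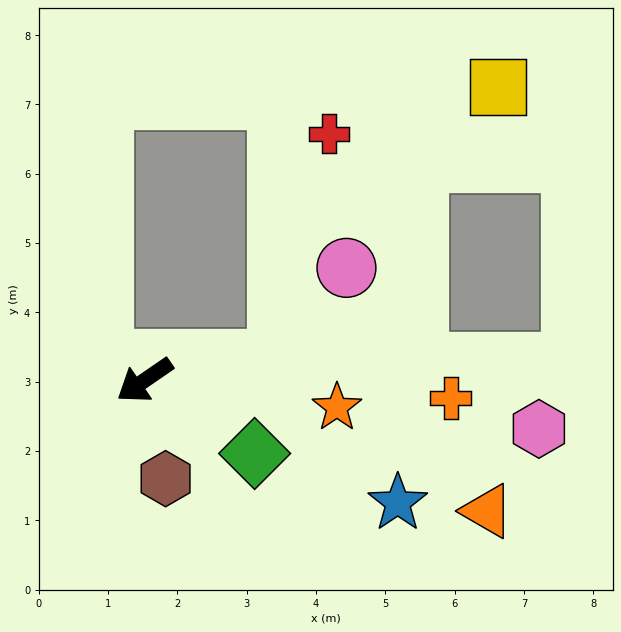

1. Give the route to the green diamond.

turn left 112°, forward 1.9 m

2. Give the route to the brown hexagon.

turn left 68°, forward 1.5 m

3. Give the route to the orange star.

turn left 138°, forward 2.8 m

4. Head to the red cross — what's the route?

blocked — turn left 154°, forward 1.9 m, then turn left 69°, forward 3.3 m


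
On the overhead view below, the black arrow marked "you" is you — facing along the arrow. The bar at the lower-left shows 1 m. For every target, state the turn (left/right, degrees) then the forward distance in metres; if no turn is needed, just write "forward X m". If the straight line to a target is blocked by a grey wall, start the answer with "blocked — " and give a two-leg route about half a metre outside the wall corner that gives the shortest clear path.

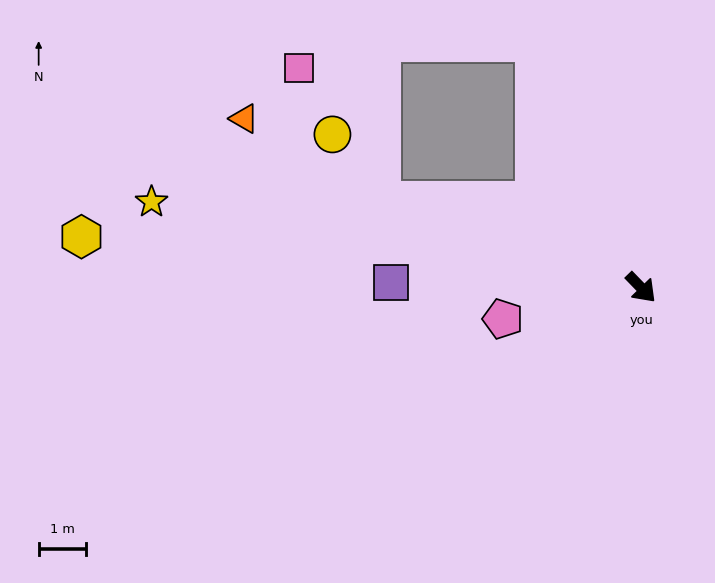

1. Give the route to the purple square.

turn right 135°, forward 5.3 m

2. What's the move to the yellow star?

turn right 144°, forward 10.5 m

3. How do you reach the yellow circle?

blocked — turn right 153°, forward 5.8 m, then turn right 35°, forward 1.7 m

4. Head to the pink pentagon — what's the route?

turn right 121°, forward 3.0 m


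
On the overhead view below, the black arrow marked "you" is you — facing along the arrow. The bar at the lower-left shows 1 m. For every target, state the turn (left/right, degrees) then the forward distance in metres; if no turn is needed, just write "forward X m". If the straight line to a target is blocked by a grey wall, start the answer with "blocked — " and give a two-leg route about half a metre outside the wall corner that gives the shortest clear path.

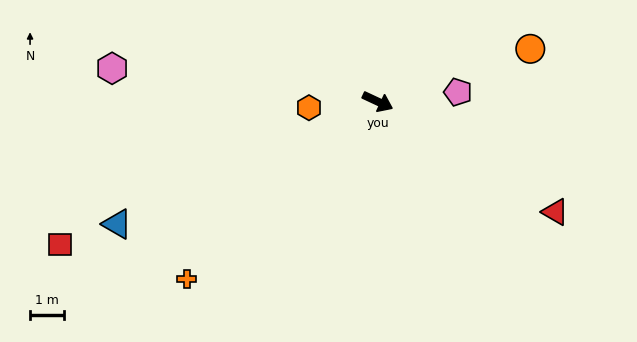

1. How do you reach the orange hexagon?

turn right 150°, forward 2.1 m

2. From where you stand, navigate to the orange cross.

turn right 112°, forward 7.7 m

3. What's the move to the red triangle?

turn right 7°, forward 6.2 m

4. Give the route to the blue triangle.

turn right 130°, forward 8.6 m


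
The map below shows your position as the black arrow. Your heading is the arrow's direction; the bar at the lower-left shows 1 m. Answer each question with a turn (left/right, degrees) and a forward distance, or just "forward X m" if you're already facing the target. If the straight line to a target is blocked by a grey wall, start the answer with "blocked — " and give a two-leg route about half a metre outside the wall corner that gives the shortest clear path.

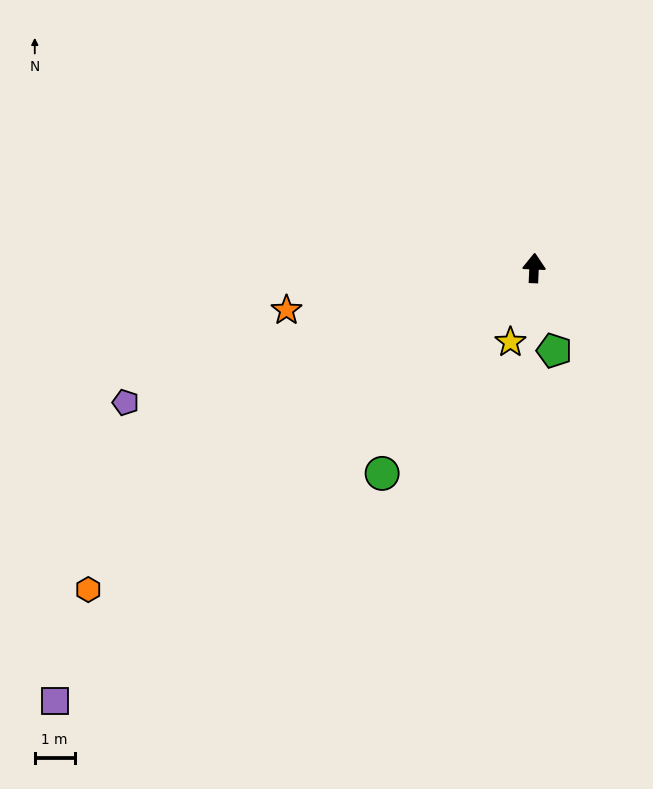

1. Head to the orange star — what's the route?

turn left 102°, forward 6.3 m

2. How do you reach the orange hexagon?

turn left 128°, forward 13.8 m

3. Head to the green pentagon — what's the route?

turn right 164°, forward 2.1 m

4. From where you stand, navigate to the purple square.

turn left 135°, forward 16.2 m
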